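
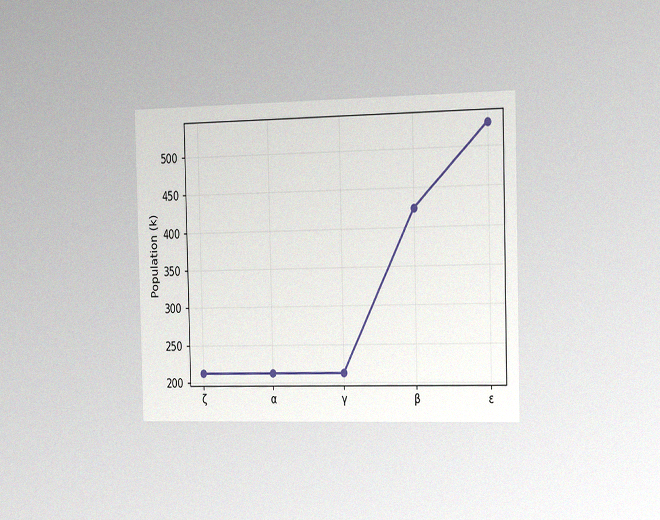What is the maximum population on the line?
530k

The chart is viewed slightly from the right, with some photo noise. The highest point is at ε, and reading across to the y-axis gives 530k.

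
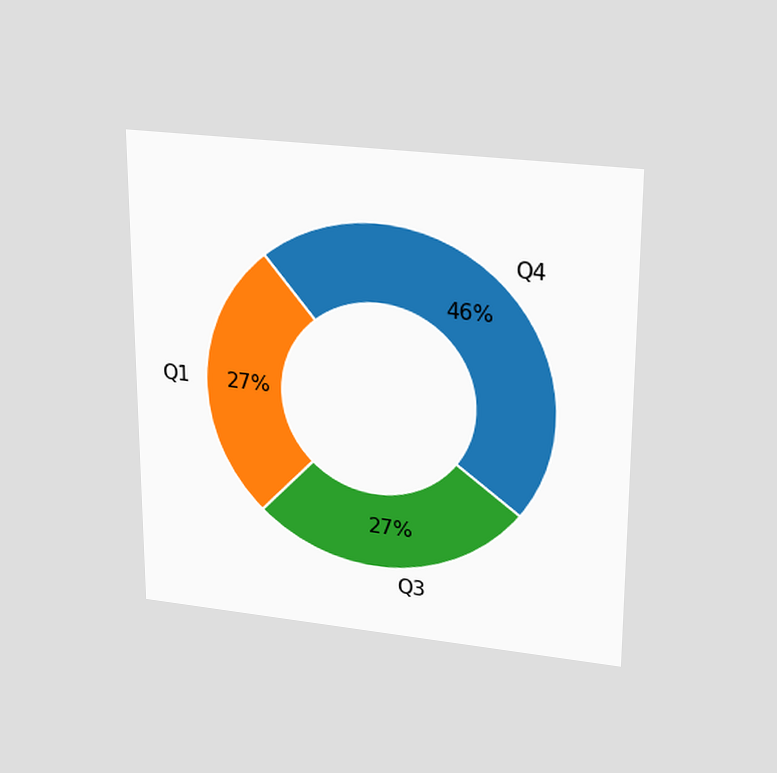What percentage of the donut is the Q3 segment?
The chart is viewed slightly from above. The Q3 segment takes up 27% of the ring.

27%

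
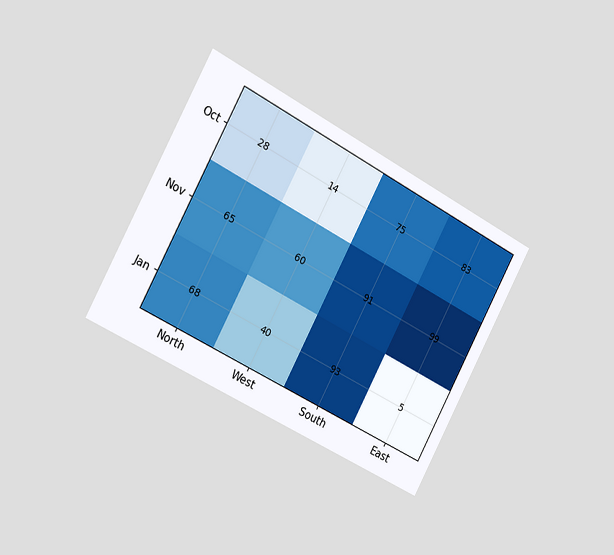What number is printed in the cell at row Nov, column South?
The chart is tilted about 28° clockwise and viewed slightly from the left. The (Nov, South) cell reads 91.

91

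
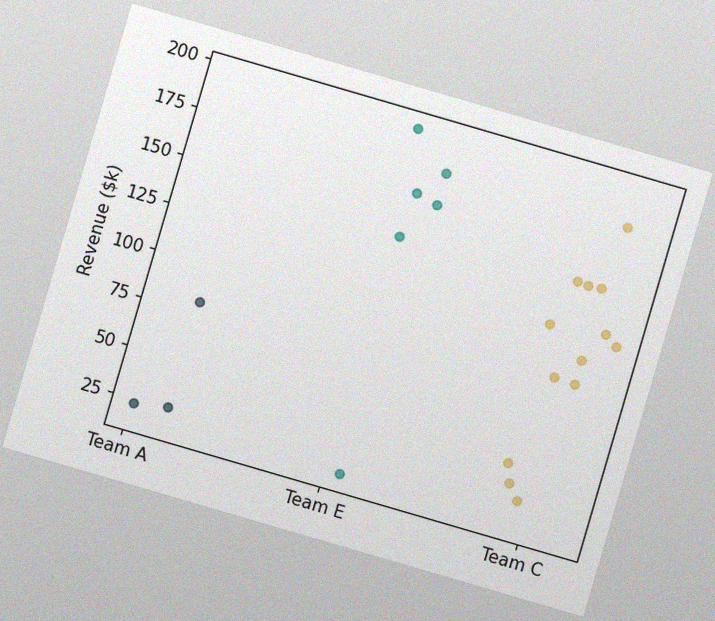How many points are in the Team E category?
6

The chart is tilted about 16° clockwise, with some photo noise. Counting the markers in the Team E column gives 6.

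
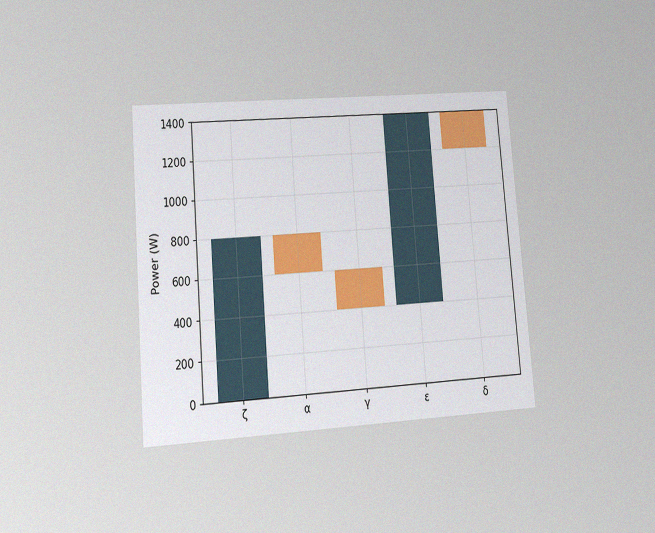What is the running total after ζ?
The chart is tilted about 5° counter-clockwise and viewed at a slight angle, with some photo noise. After ζ the running total reaches 800W.

800W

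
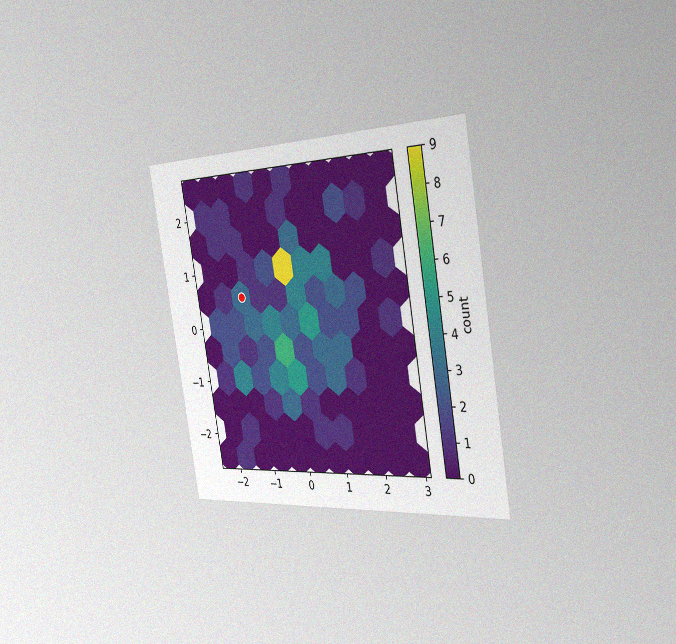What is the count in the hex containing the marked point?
3

The chart is tilted about 10° counter-clockwise and viewed slightly from the right, with some photo noise. The marked hex reads 3 on the colorbar.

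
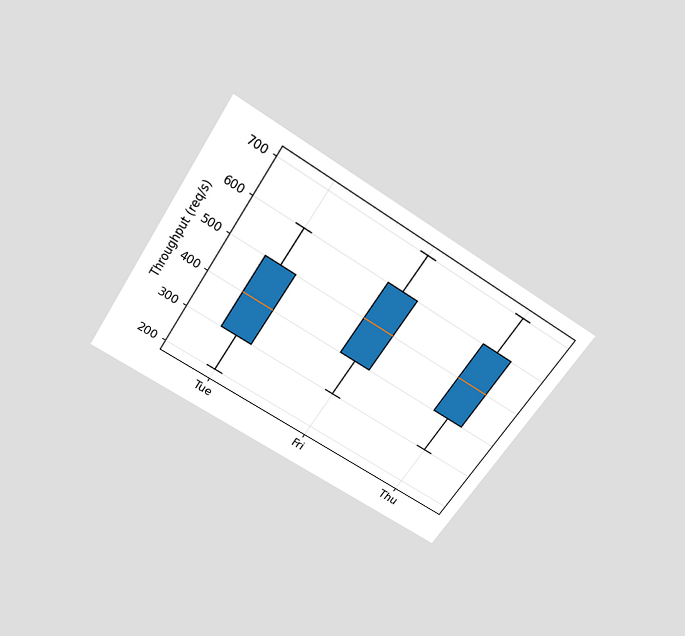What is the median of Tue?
400req/s

The chart is tilted about 33° clockwise and viewed slightly from above. The median line in the Tue box sits at 400req/s.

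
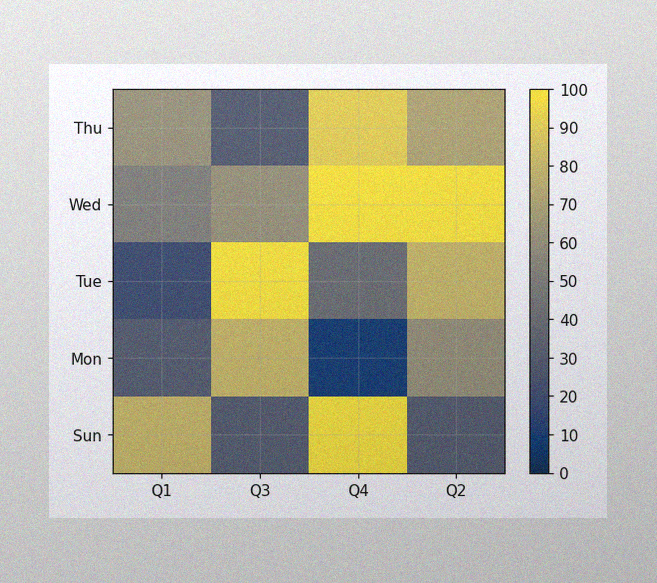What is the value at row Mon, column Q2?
60

The image has some photo noise and uneven lighting. Matching cell (Mon, Q2) against the colorbar gives 60.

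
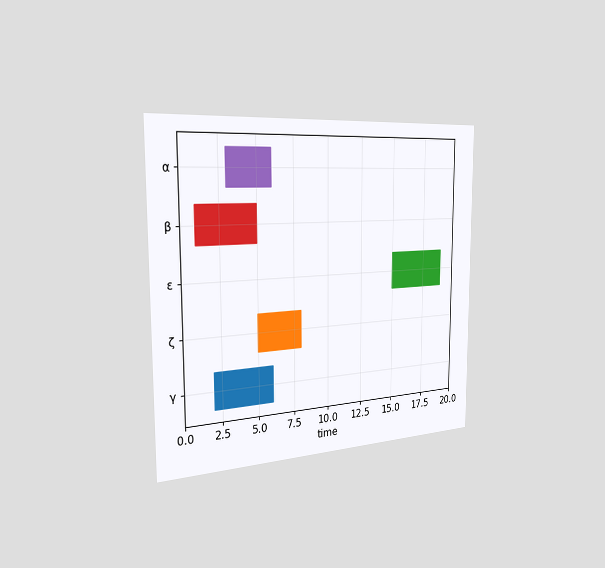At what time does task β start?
1

The chart is viewed slightly from the left. The β bar begins at t=1.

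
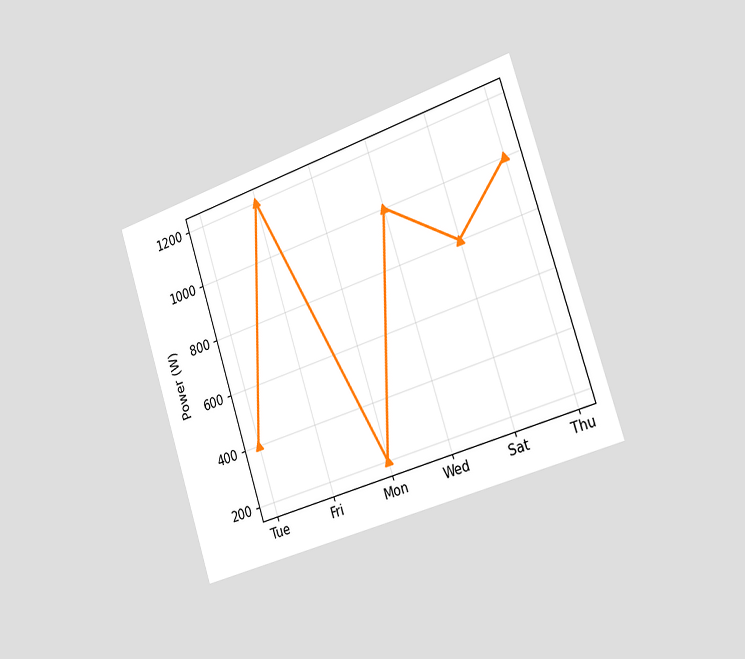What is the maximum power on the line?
1200W

The chart is tilted about 18° counter-clockwise and viewed slightly from the right. The highest point is at Fri, and reading across to the y-axis gives 1200W.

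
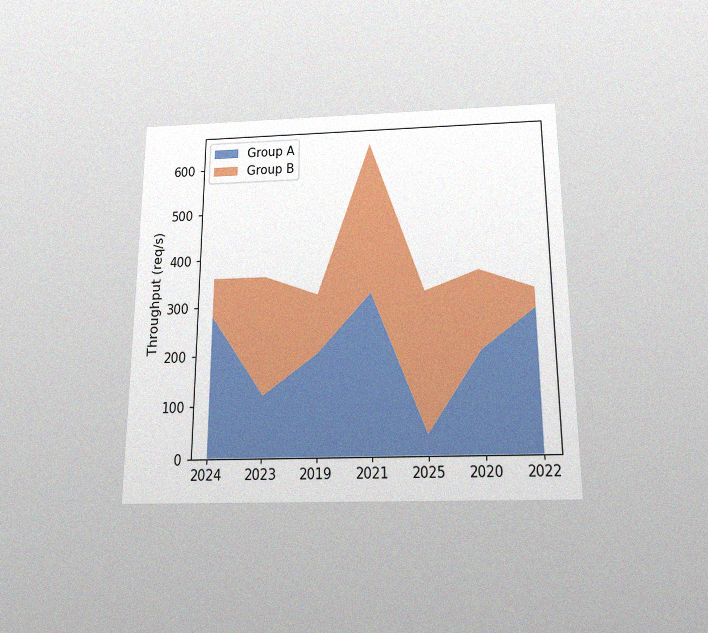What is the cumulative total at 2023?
360req/s

The chart is viewed slightly from below, with some photo noise. The stacked total at 2023 reaches 360req/s.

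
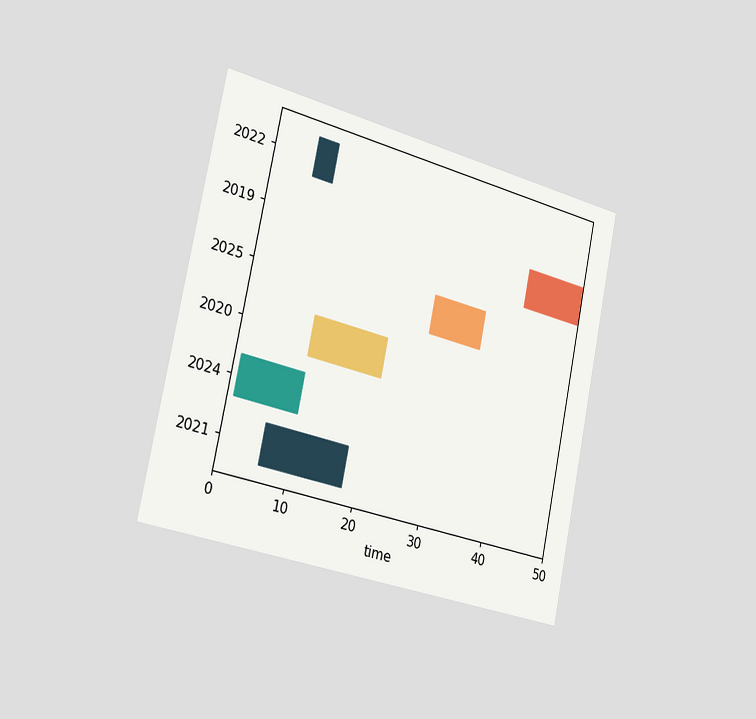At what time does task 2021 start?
The chart is tilted about 12° clockwise and viewed slightly from the left. The 2021 bar begins at t=6.

6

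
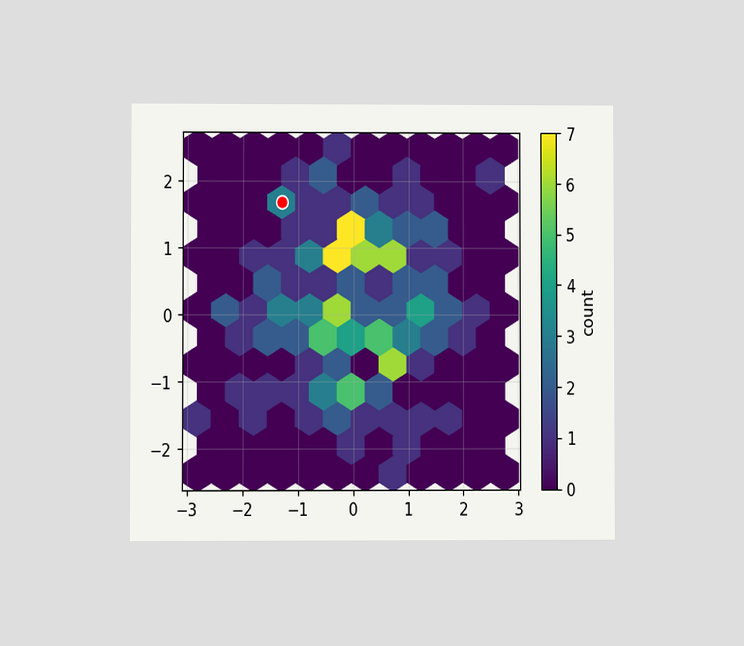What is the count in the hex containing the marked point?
The chart is viewed at a slight angle. The marked hex reads 3 on the colorbar.

3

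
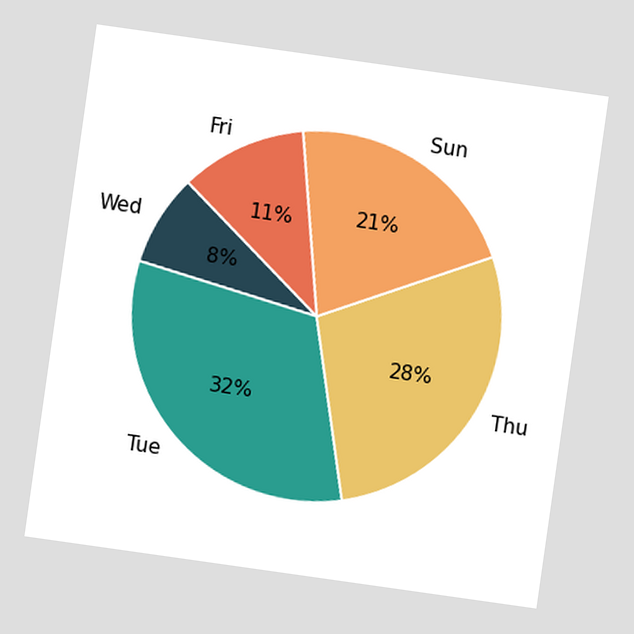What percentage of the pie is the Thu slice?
28%

The chart is tilted about 8° clockwise. The Thu slice takes up 28% of the pie.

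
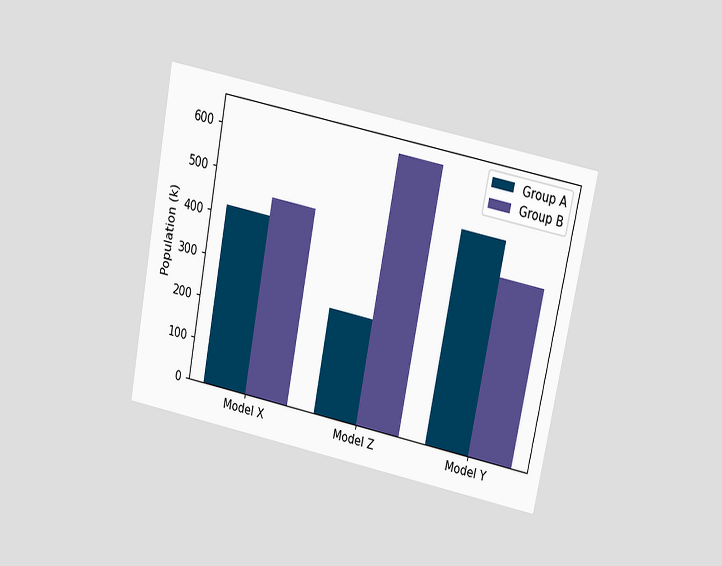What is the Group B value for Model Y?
420k

The chart is tilted about 11° clockwise and viewed slightly from above. The Group B bar at Model Y reaches 420k on the y-axis.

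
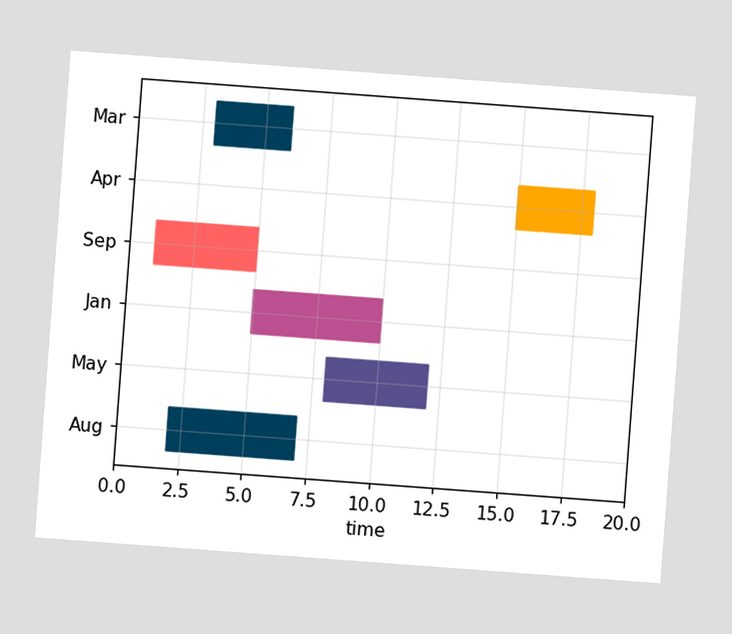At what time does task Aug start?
2

The chart is tilted about 4° clockwise. The Aug bar begins at t=2.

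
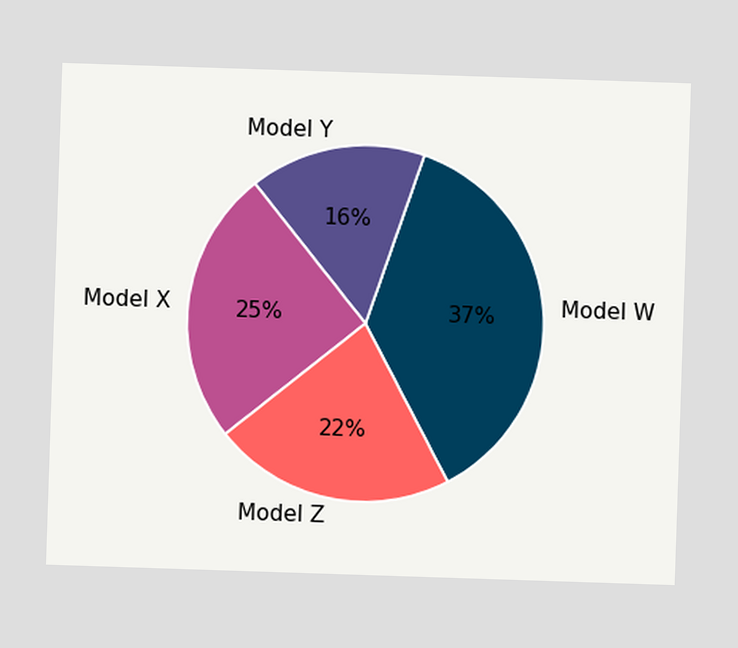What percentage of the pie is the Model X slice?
25%

The Model X slice takes up 25% of the pie.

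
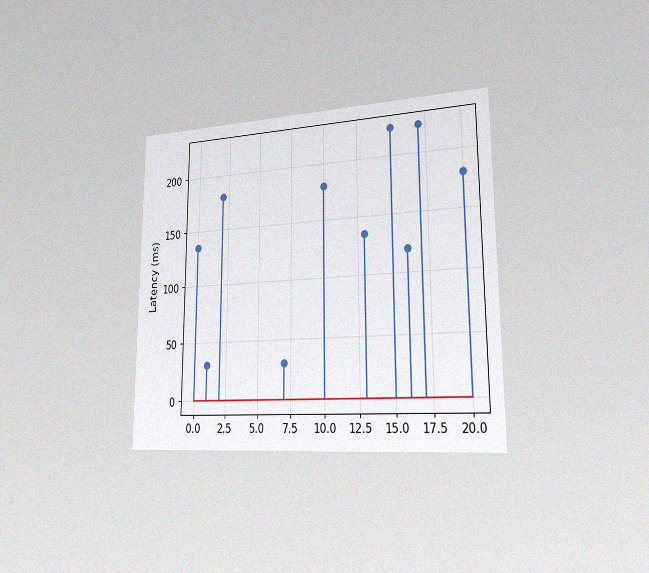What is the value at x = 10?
180ms

The chart is viewed slightly from the right, with some photo noise. The stem at x=10 reaches 180ms.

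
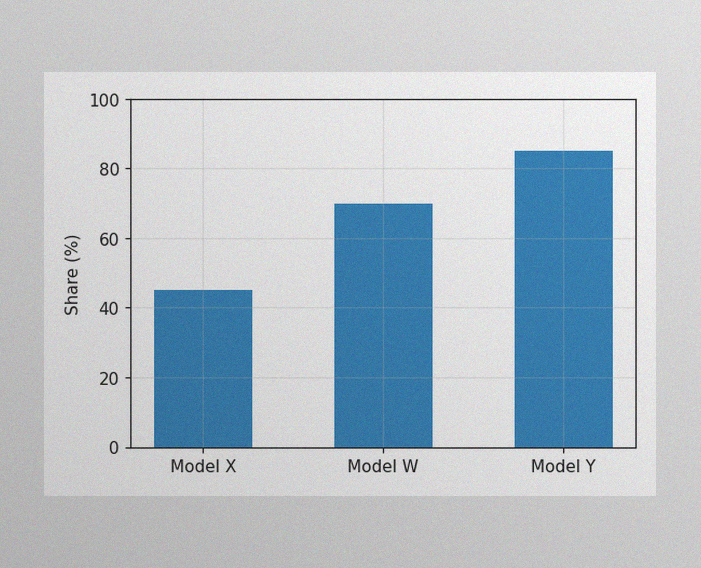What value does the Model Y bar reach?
85%

The image has some photo noise and uneven lighting. Reading along the chart's y-axis, the Model Y bar reaches 85%.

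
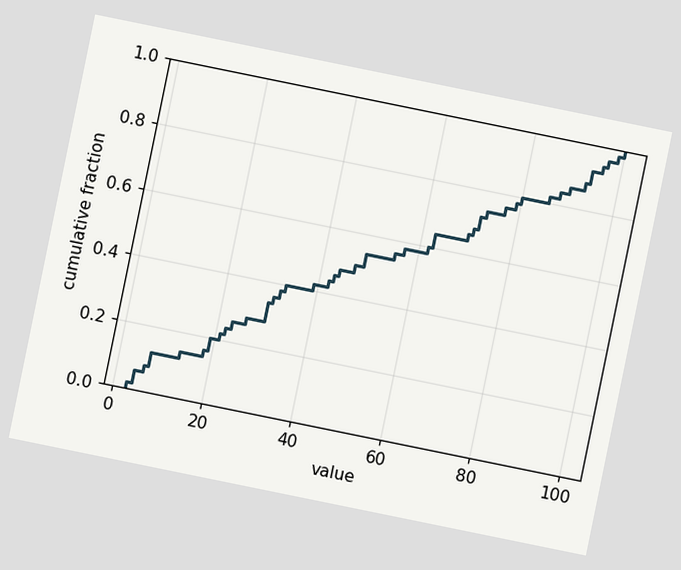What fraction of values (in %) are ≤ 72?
The chart is tilted about 12° clockwise. At x=72 the ECDF step is at 72%.

72%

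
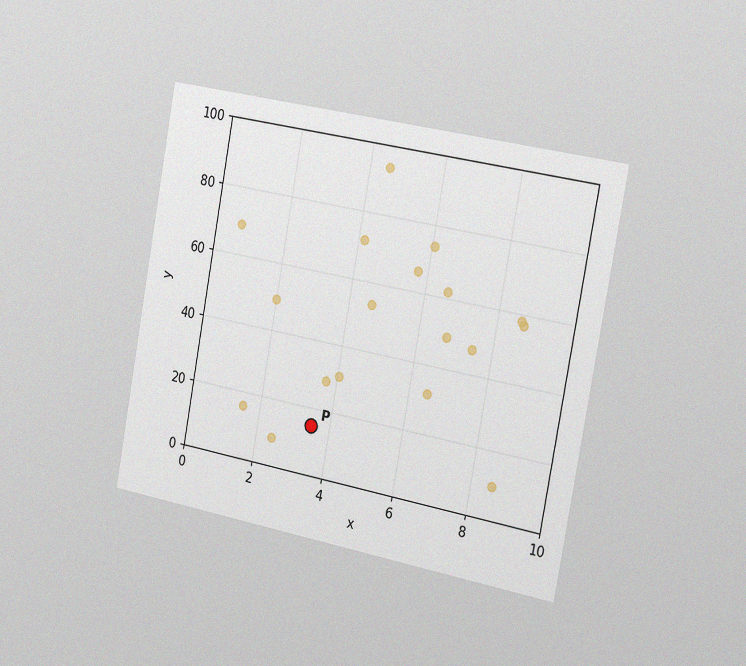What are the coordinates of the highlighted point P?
The chart is tilted about 10° clockwise and viewed slightly from the right, with some photo noise. Following the gridlines from P to each axis, P sits at (3.5, 15).

(3.5, 15)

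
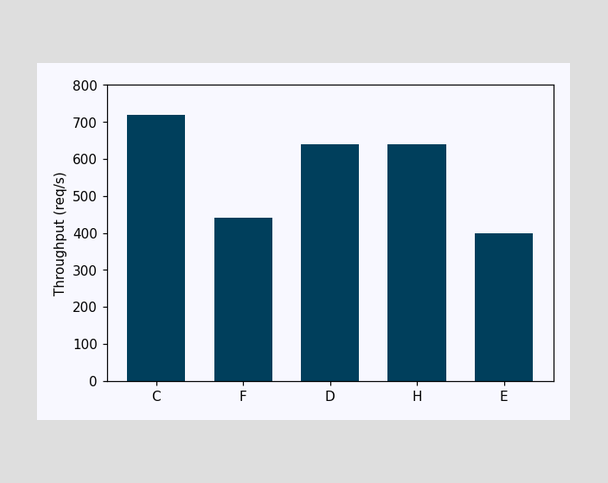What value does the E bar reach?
Reading along the chart's y-axis, the E bar reaches 400req/s.

400req/s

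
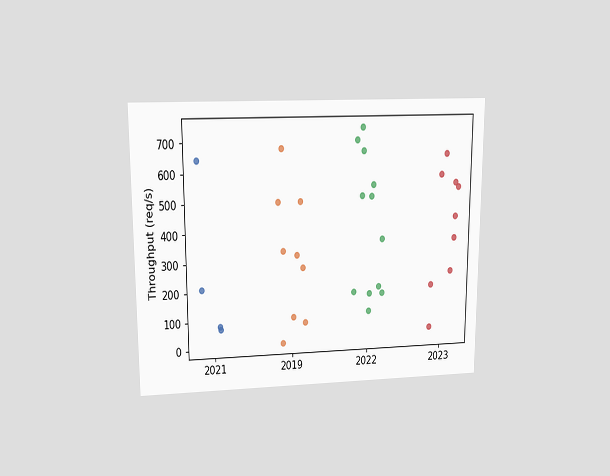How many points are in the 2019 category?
The chart is viewed at a slight angle. Counting the markers in the 2019 column gives 9.

9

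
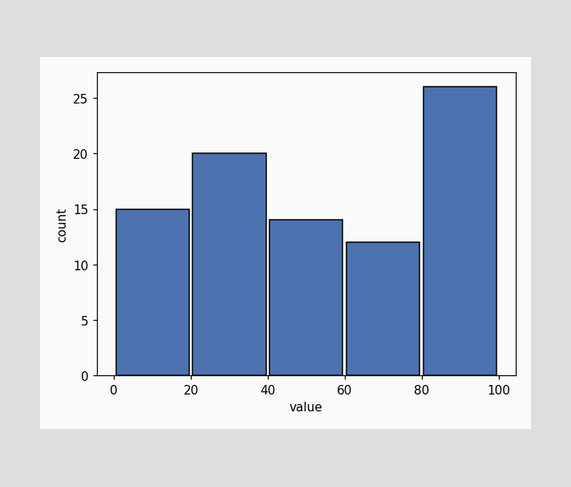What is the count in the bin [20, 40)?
The [20, 40) bin has height 20.

20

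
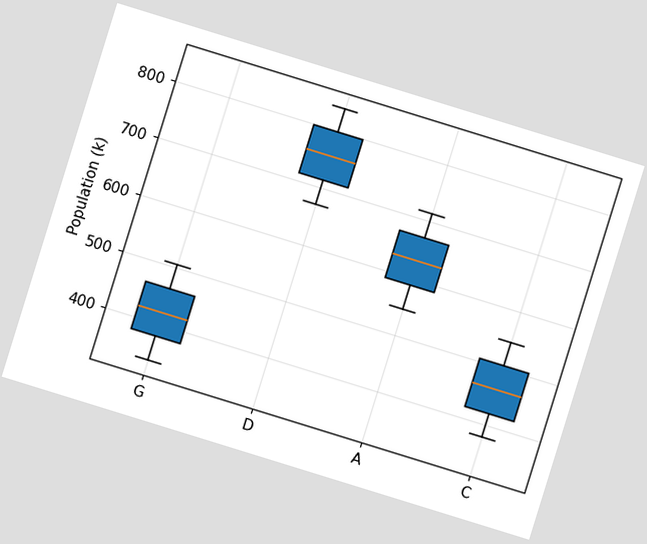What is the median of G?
The chart is tilted about 17° clockwise. The median line in the G box sits at 420k.

420k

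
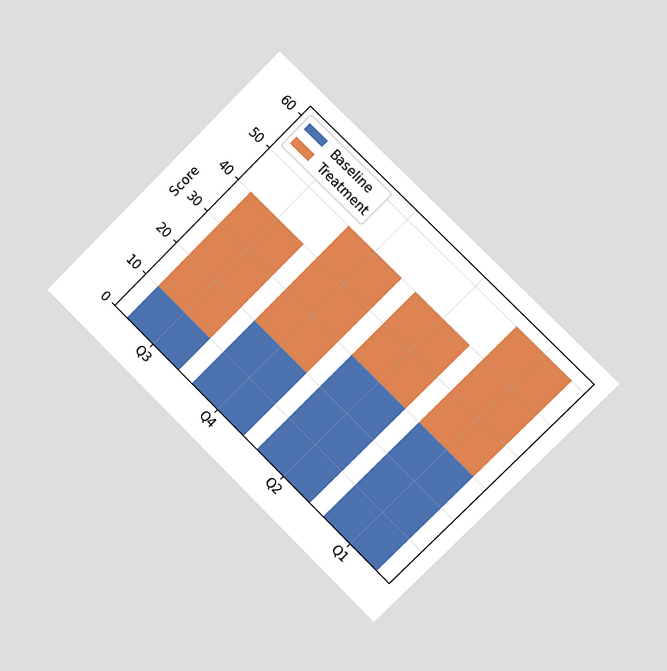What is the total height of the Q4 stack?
50

The chart is tilted about 45° clockwise and viewed slightly from the right. The Q4 stack's top reaches 50 on the y-axis.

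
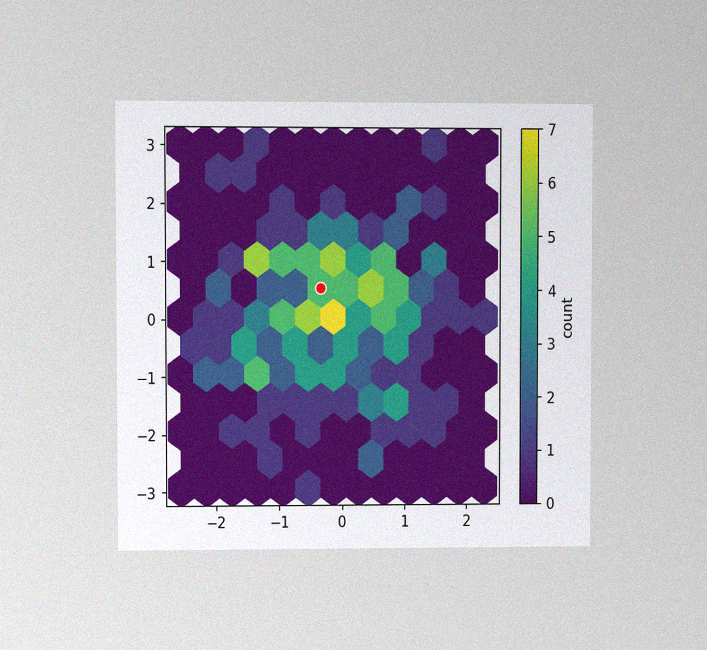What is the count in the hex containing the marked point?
5

The chart is viewed at a slight angle, with some photo noise. The marked hex reads 5 on the colorbar.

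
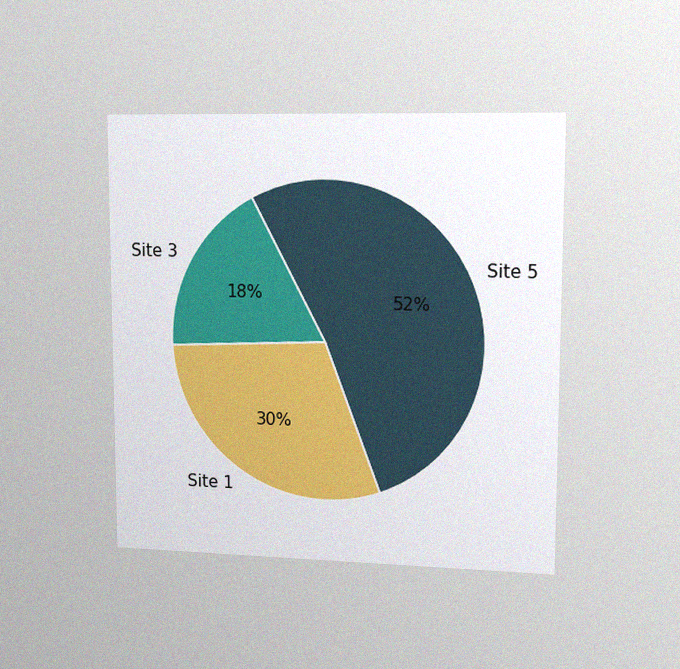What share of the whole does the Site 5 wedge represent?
52%

The chart is viewed slightly from the right, with some photo noise. The Site 5 slice takes up 52% of the pie.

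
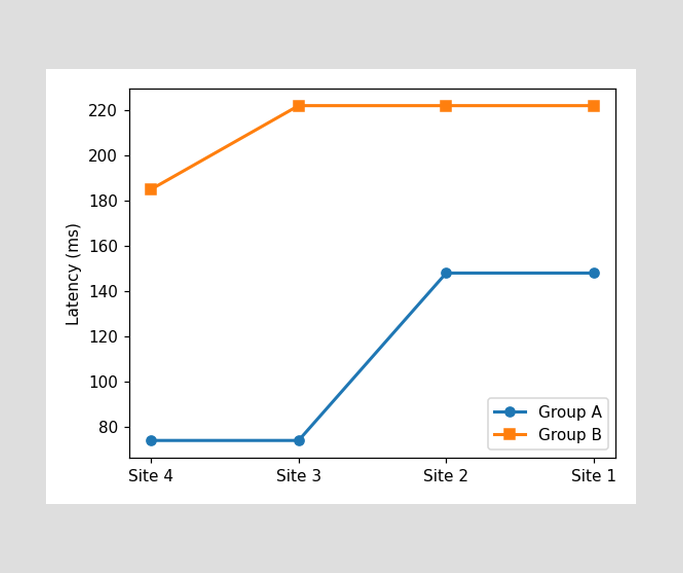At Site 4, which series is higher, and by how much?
At Site 4, Group B sits above the other line by 111ms.

Group B, by 111ms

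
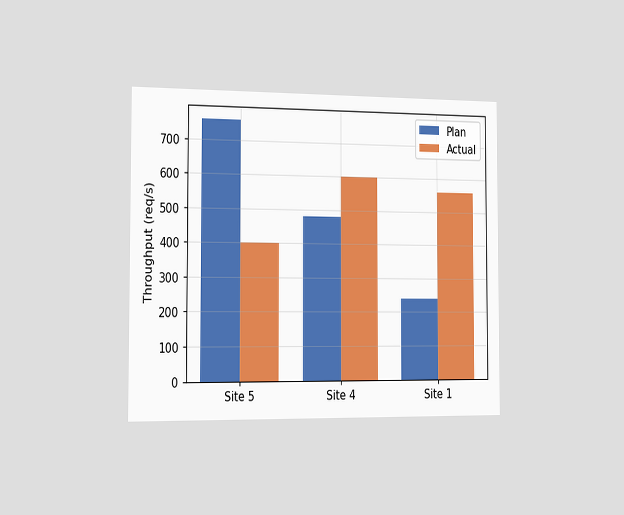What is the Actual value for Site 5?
The chart is viewed slightly from the left. The Actual bar at Site 5 reaches 400req/s on the y-axis.

400req/s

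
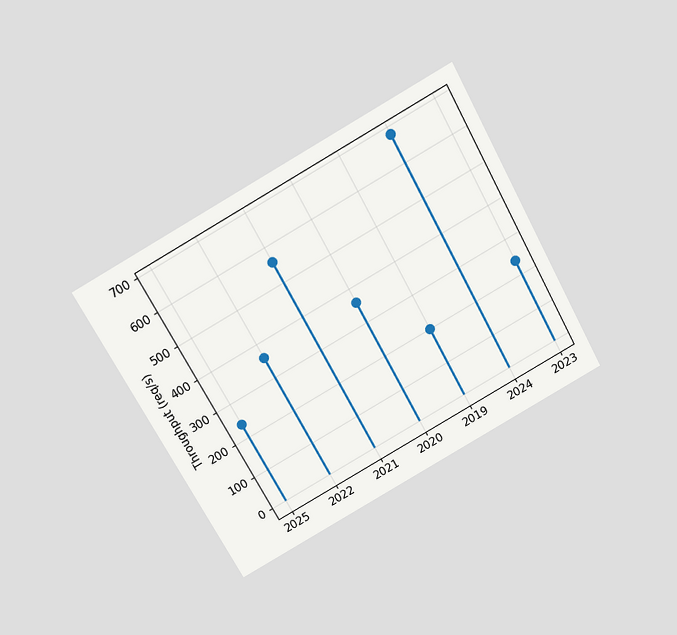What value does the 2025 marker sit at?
240req/s

The chart is tilted about 29° counter-clockwise and viewed slightly from above. The 2025 marker sits at 240req/s.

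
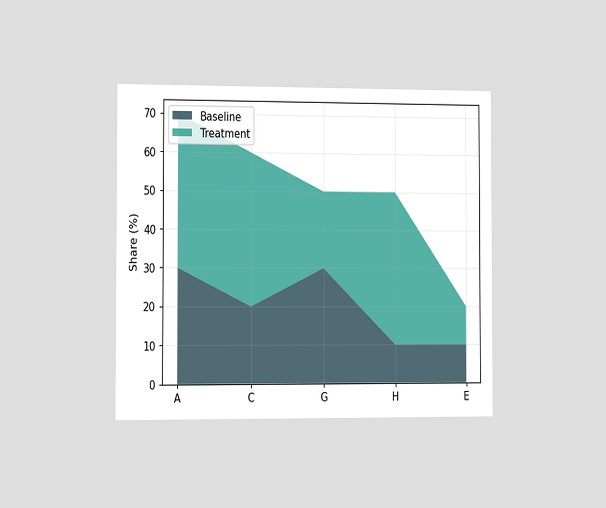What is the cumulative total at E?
The chart is viewed slightly from the left. The stacked total at E reaches 20%.

20%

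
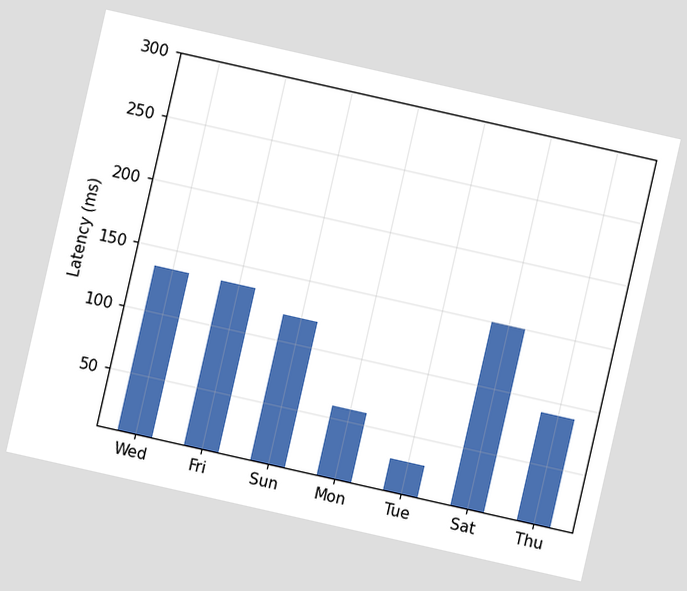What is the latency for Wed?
The chart is tilted about 13° clockwise. Reading along the chart's y-axis, the Wed bar reaches 135ms.

135ms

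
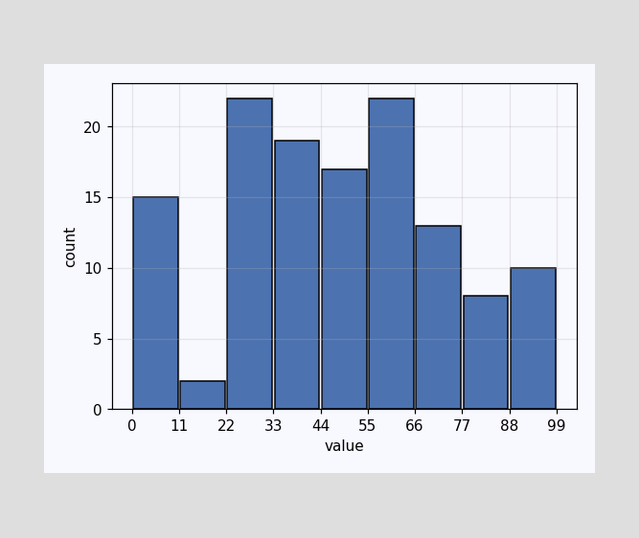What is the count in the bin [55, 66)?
22

The [55, 66) bin has height 22.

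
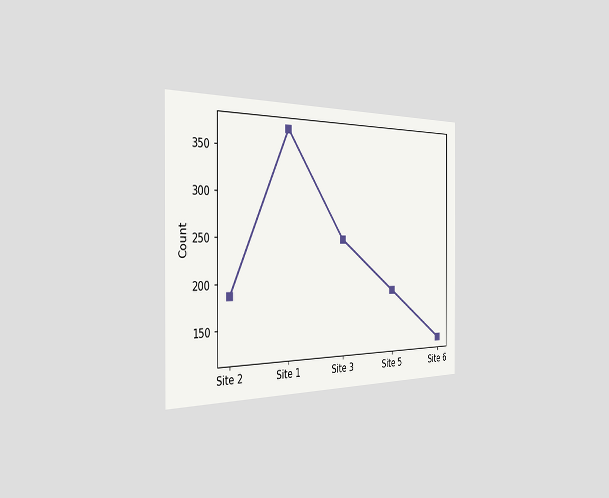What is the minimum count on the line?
The chart is viewed slightly from the left. The lowest point is at Site 6, and reading across to the y-axis gives 124.

124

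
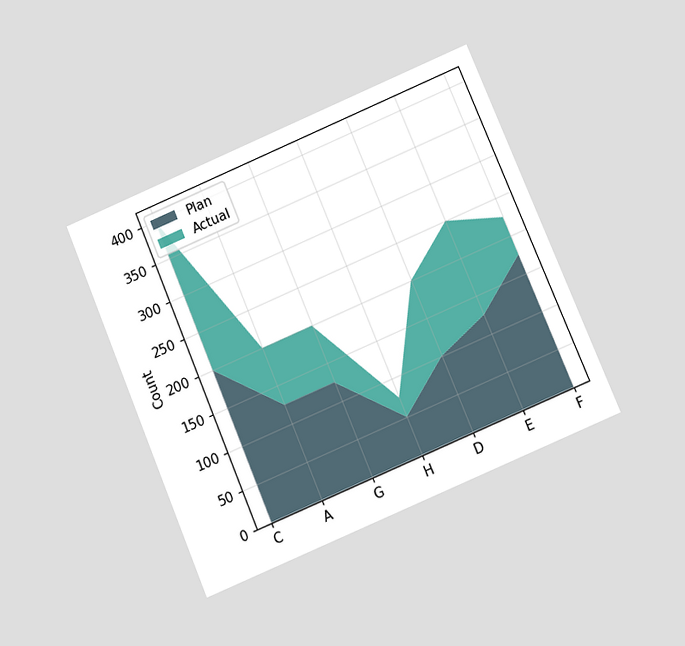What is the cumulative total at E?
The chart is tilted about 23° counter-clockwise and viewed at a slight angle. The stacked total at E reaches 250.

250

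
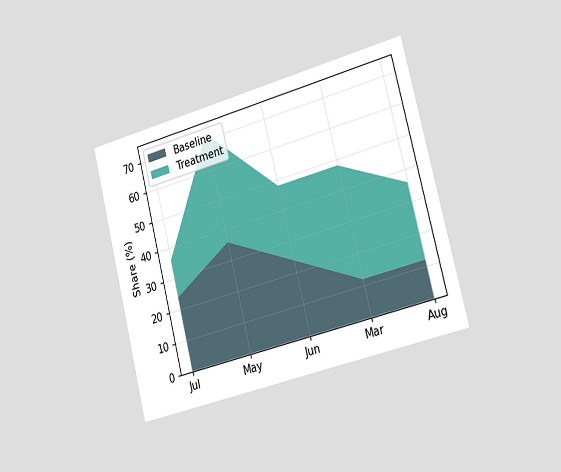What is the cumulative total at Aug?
36%

The chart is tilted about 14° counter-clockwise and viewed slightly from the right. The stacked total at Aug reaches 36%.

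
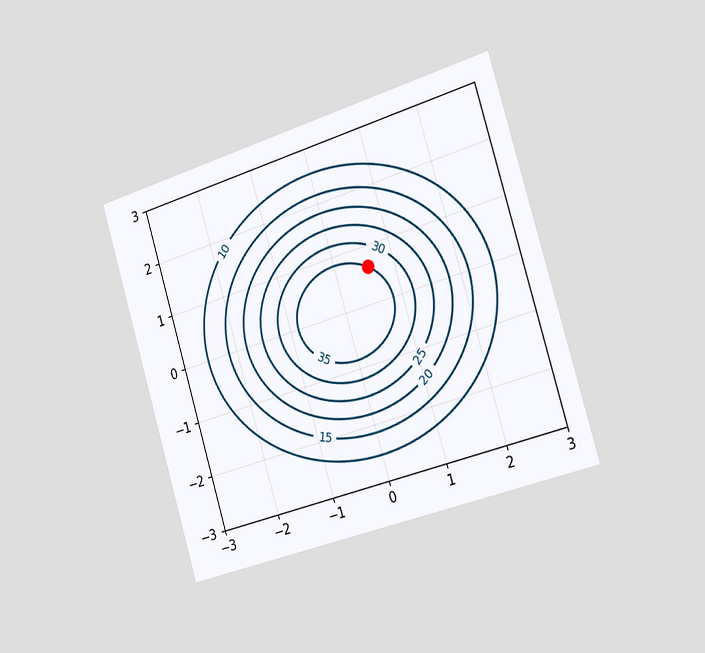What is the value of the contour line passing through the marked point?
35

The chart is tilted about 17° counter-clockwise and viewed slightly from the right. The marked point sits on the contour labelled 35.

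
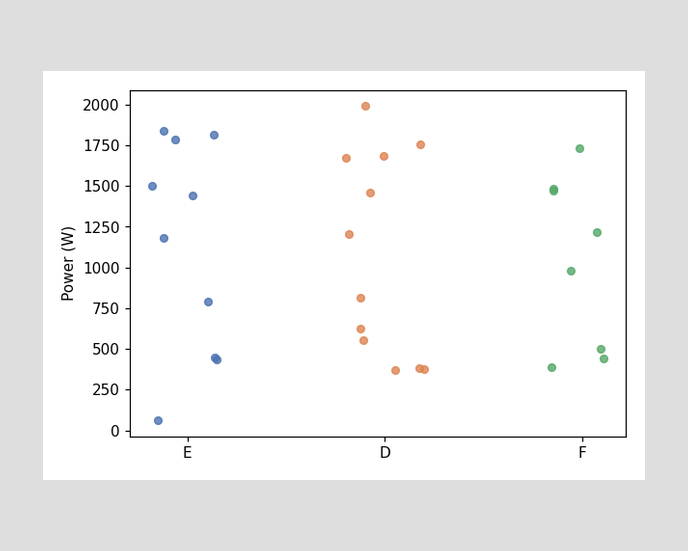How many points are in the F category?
Counting the markers in the F column gives 8.

8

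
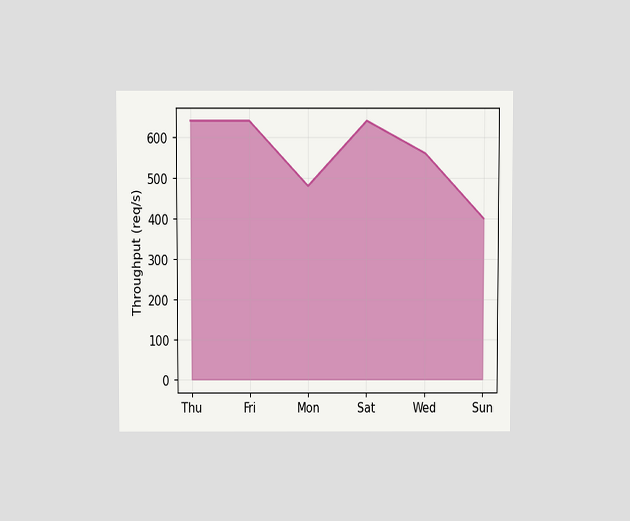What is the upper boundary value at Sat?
640req/s

The chart is viewed slightly from above. At Sat the upper boundary is at 640req/s.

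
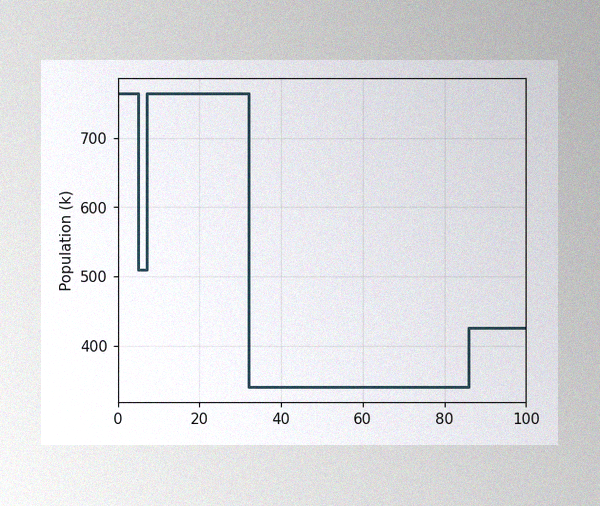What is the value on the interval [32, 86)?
340k

The image has some photo noise and uneven lighting. On [32, 86) the step sits at 340k.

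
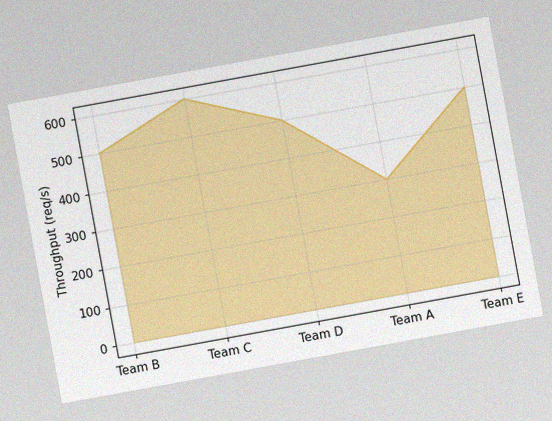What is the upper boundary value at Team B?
500req/s

The chart is tilted about 10° counter-clockwise, with some photo noise. At Team B the upper boundary is at 500req/s.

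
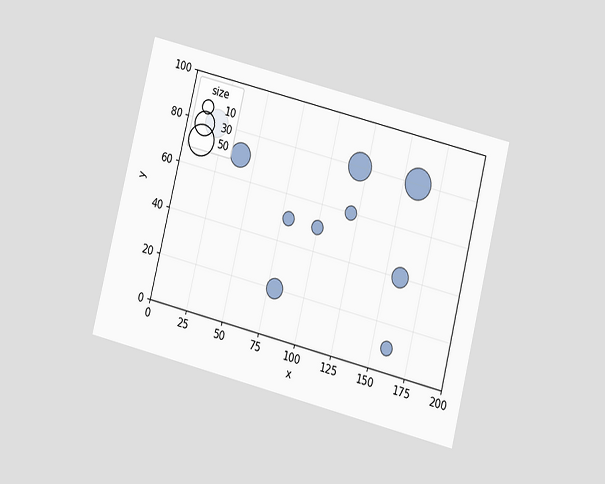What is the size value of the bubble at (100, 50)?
10

The chart is tilted about 14° clockwise and viewed at a slight angle. Matching the bubble at (100, 50) against the size legend gives 10.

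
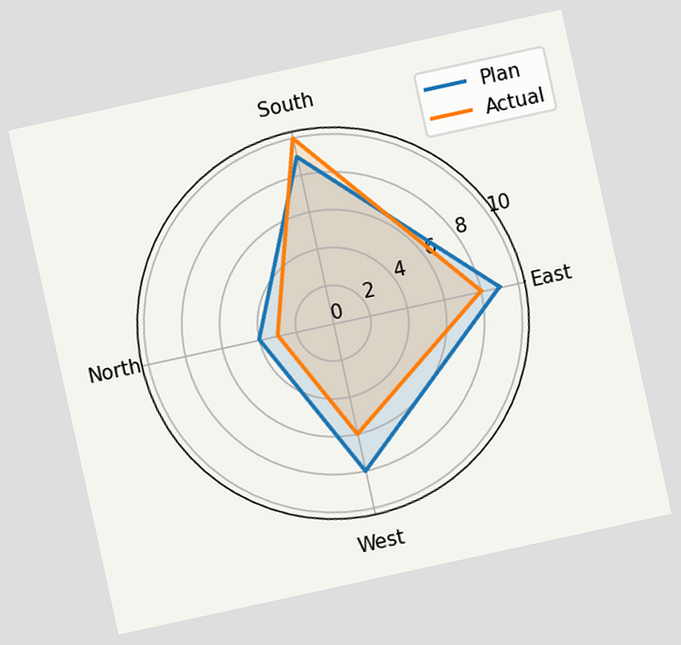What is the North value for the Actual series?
3

The chart is tilted about 12° counter-clockwise. On the North axis, Actual reaches 3.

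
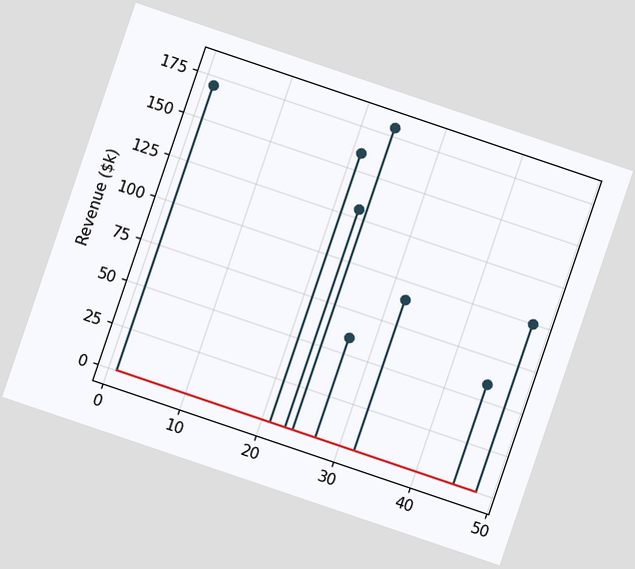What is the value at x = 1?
$170k

The chart is tilted about 19° clockwise. The stem at x=1 reaches $170k.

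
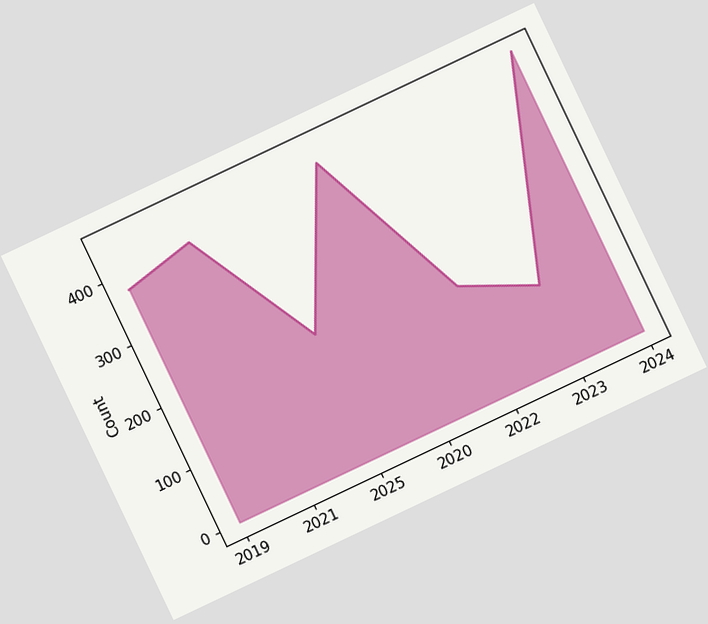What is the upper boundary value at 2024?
The chart is tilted about 25° counter-clockwise. At 2024 the upper boundary is at 450.

450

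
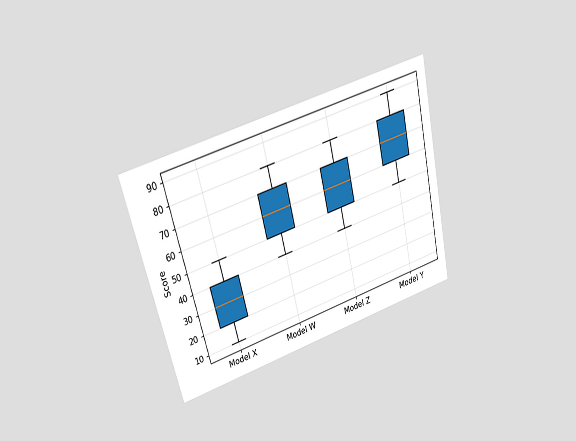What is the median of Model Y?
The chart is tilted about 14° counter-clockwise and viewed at a slight angle. The median line in the Model Y box sits at 70.

70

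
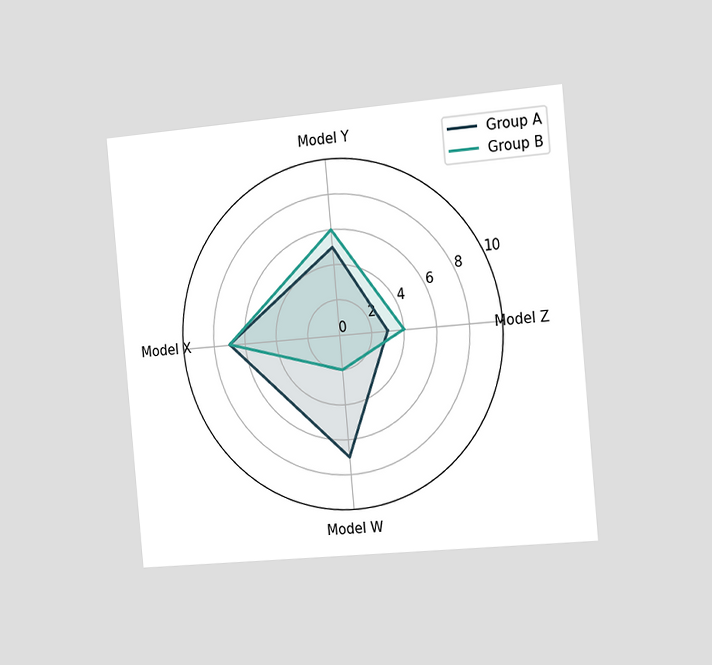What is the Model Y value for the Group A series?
5

The chart is tilted about 5° counter-clockwise and viewed slightly from the right. On the Model Y axis, Group A reaches 5.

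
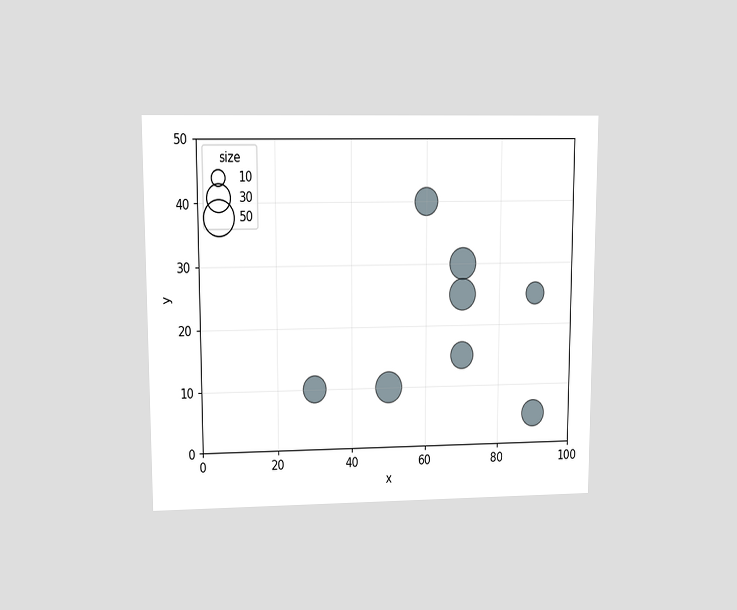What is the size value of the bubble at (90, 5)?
The chart is viewed at a slight angle. Matching the bubble at (90, 5) against the size legend gives 30.

30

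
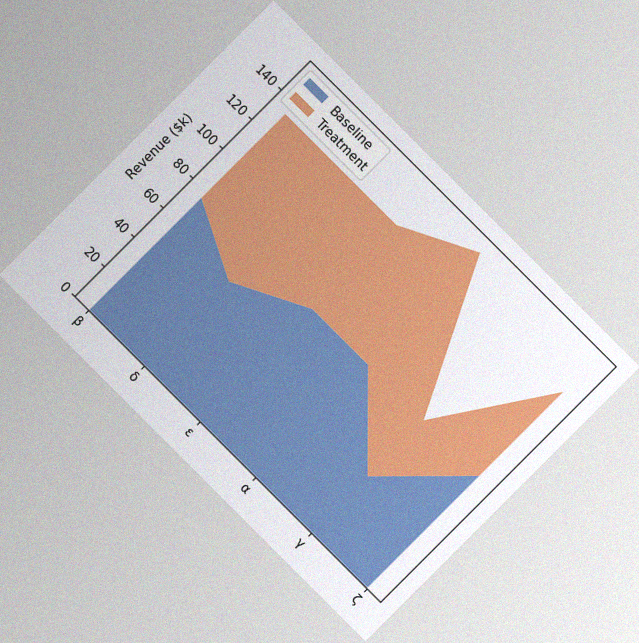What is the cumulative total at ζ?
The chart is tilted about 45° clockwise, with some photo noise. The stacked total at ζ reaches $133k.

$133k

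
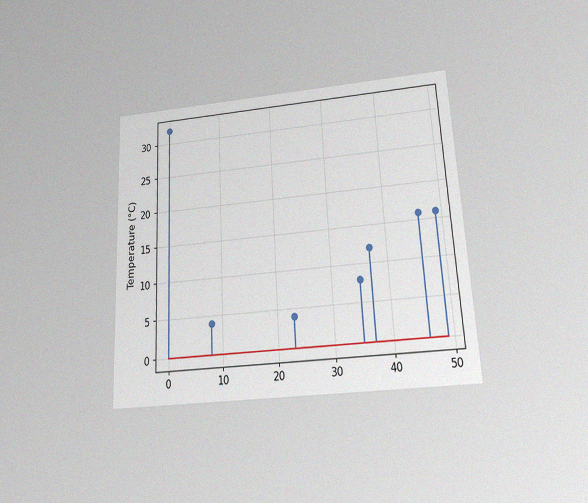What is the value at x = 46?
16°C

The chart is tilted about 3° counter-clockwise and viewed slightly from below, with some photo noise. The stem at x=46 reaches 16°C.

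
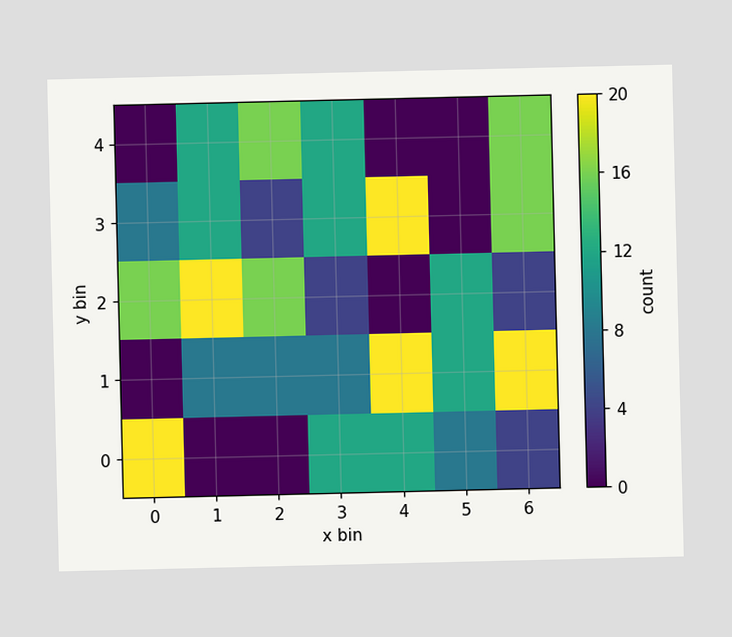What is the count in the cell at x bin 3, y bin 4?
12

Matching the cell (3, 4) against the colorbar gives 12.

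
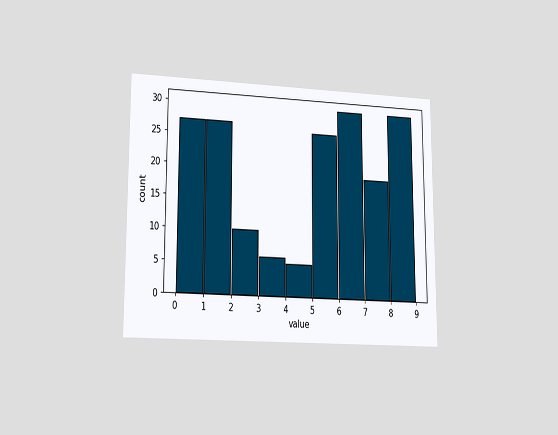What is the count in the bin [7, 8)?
The chart is viewed at a slight angle. The [7, 8) bin has height 19.

19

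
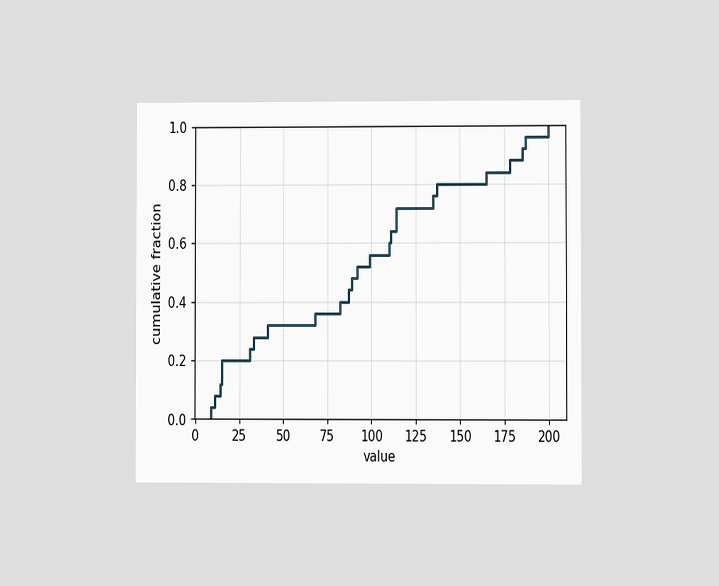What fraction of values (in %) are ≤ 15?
20%

The chart is viewed at a slight angle. At x=15 the ECDF step is at 20%.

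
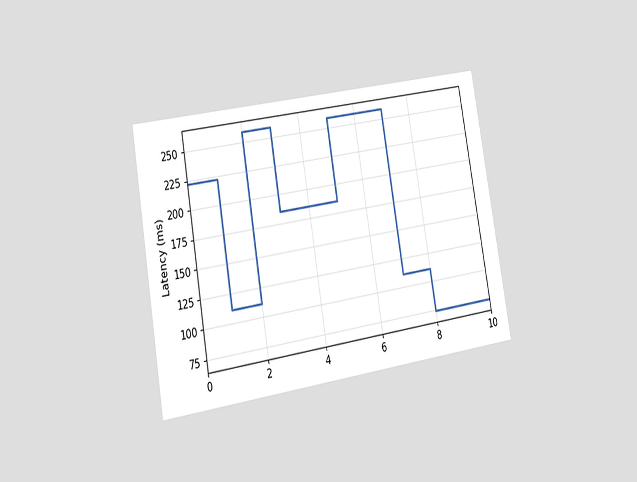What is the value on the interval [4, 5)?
185ms

The chart is tilted about 10° counter-clockwise and viewed slightly from the left. On [4, 5) the step sits at 185ms.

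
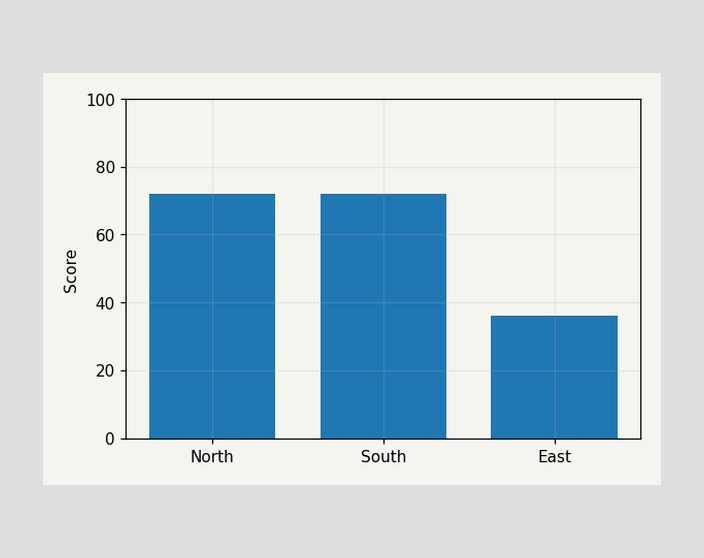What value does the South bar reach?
Reading along the chart's y-axis, the South bar reaches 72.

72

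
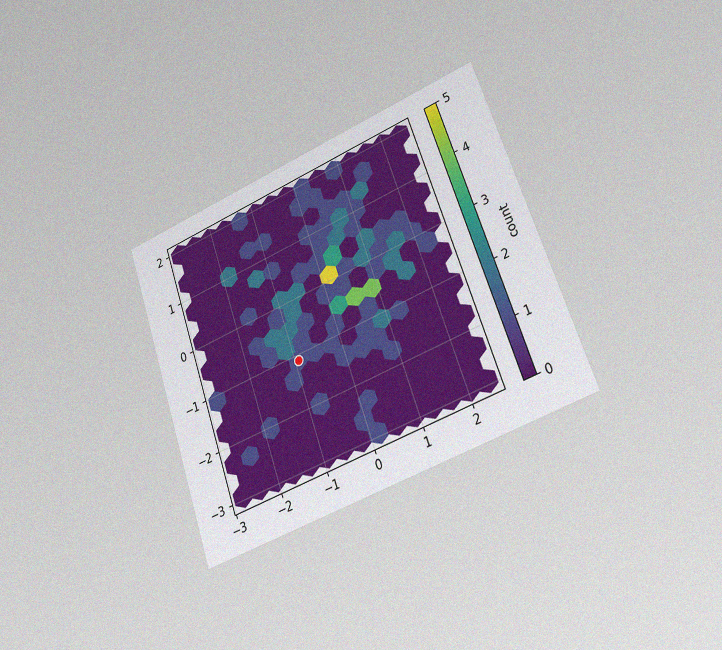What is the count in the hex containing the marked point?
1

The chart is tilted about 19° counter-clockwise and viewed slightly from the right, with some photo noise. The marked hex reads 1 on the colorbar.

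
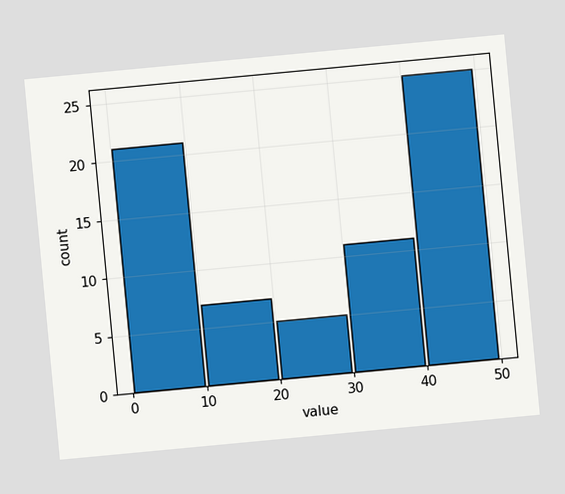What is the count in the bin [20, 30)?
5

The chart is tilted about 5° counter-clockwise. The [20, 30) bin has height 5.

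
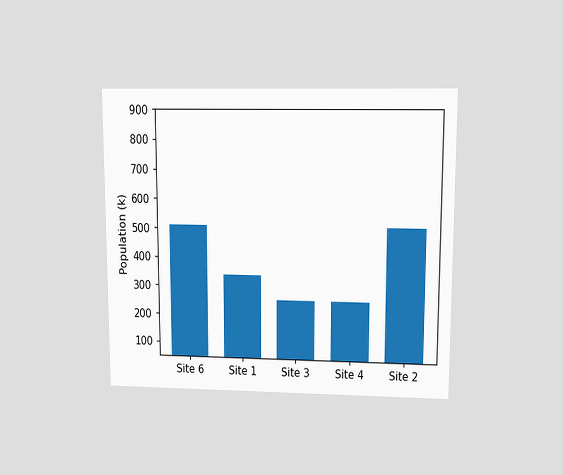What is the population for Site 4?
255k

The chart is viewed at a slight angle. Reading along the chart's y-axis, the Site 4 bar reaches 255k.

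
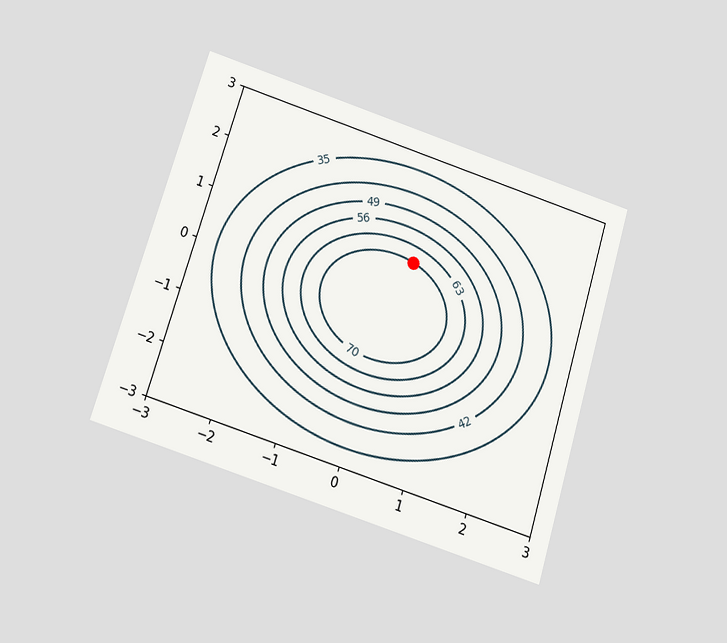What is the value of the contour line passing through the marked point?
The chart is tilted about 17° clockwise and viewed slightly from below. The marked point sits on the contour labelled 70.

70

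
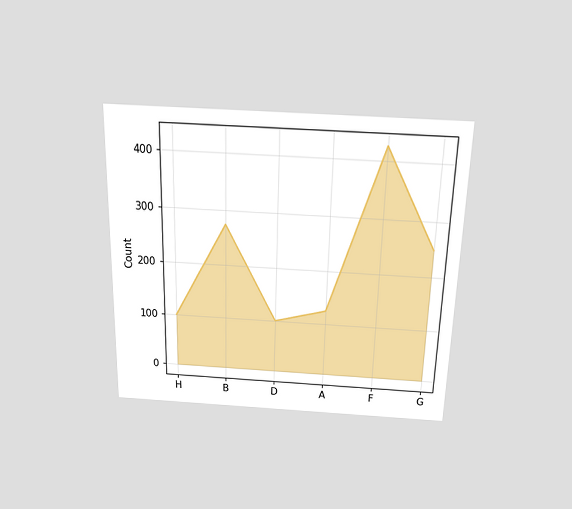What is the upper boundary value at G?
The chart is viewed slightly from above. At G the upper boundary is at 250.

250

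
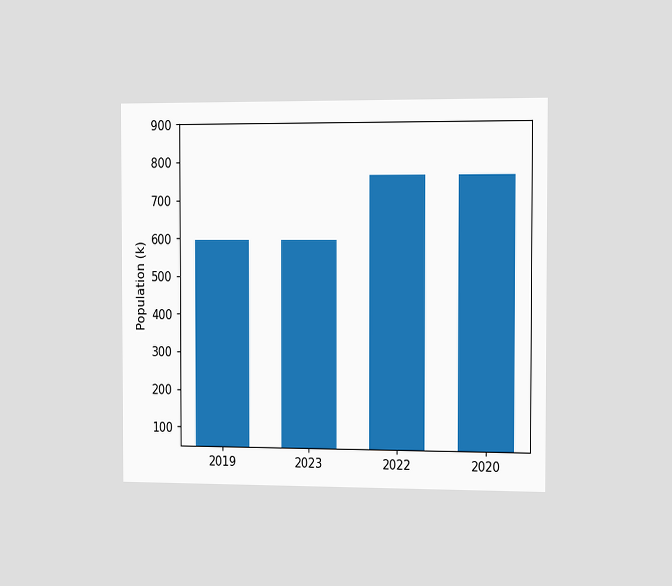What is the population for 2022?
765k

The chart is viewed slightly from the right. Reading along the chart's y-axis, the 2022 bar reaches 765k.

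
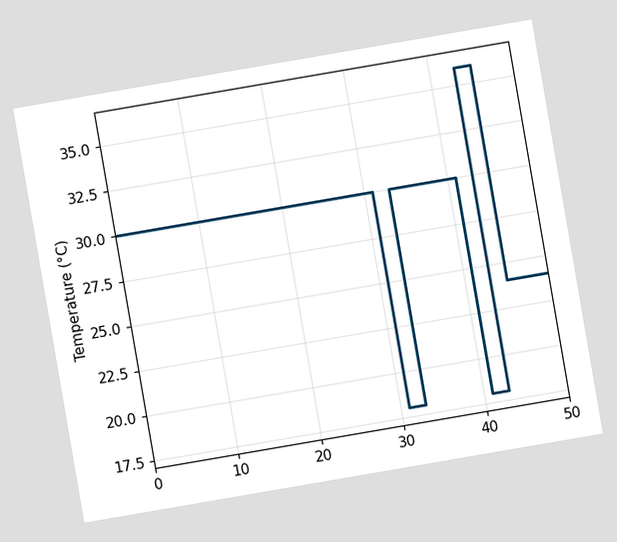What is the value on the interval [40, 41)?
30°C

The chart is tilted about 10° counter-clockwise. On [40, 41) the step sits at 30°C.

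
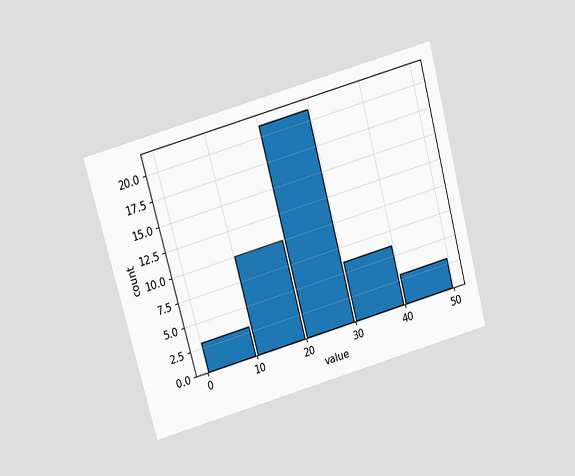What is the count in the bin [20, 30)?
21

The chart is tilted about 15° counter-clockwise and viewed slightly from above. The [20, 30) bin has height 21.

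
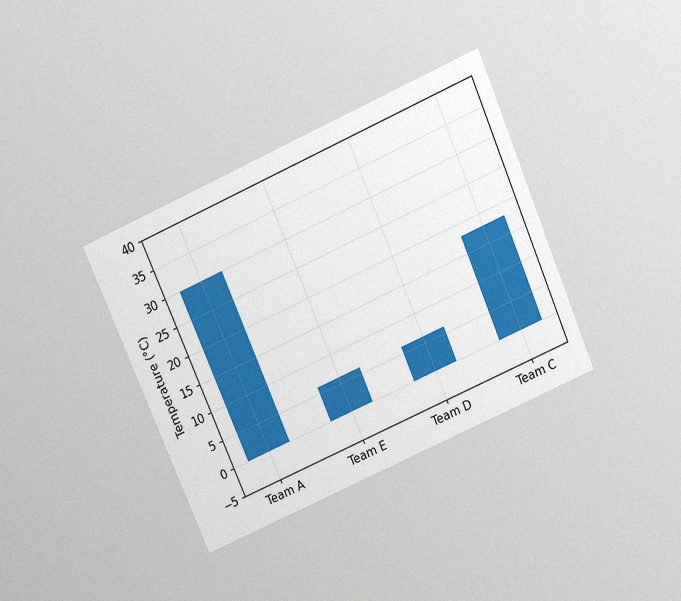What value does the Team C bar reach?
18°C

The chart is tilted about 24° counter-clockwise and viewed slightly from above, with some photo noise. Reading along the chart's y-axis, the Team C bar reaches 18°C.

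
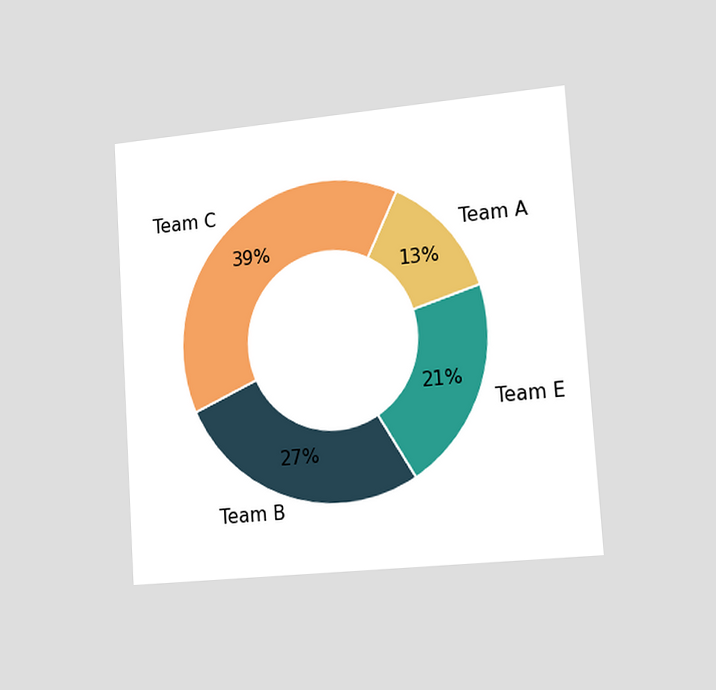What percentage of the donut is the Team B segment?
27%

The chart is tilted about 4° counter-clockwise and viewed slightly from the right. The Team B segment takes up 27% of the ring.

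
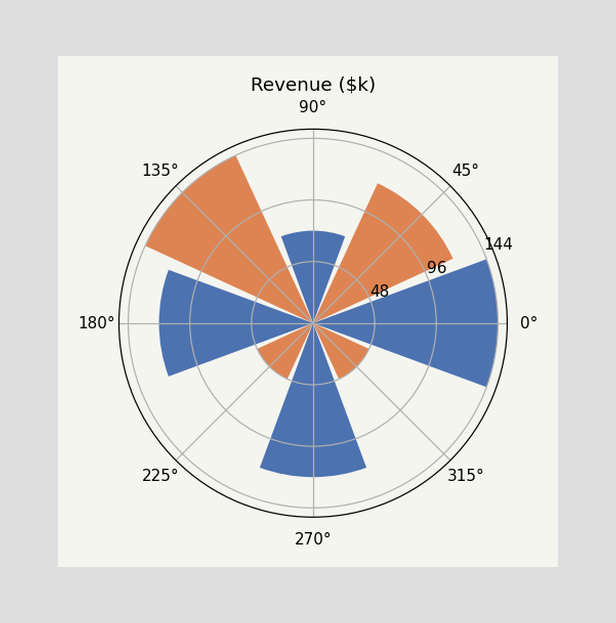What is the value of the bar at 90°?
The bar at 90° reaches $72k on the radial axis.

$72k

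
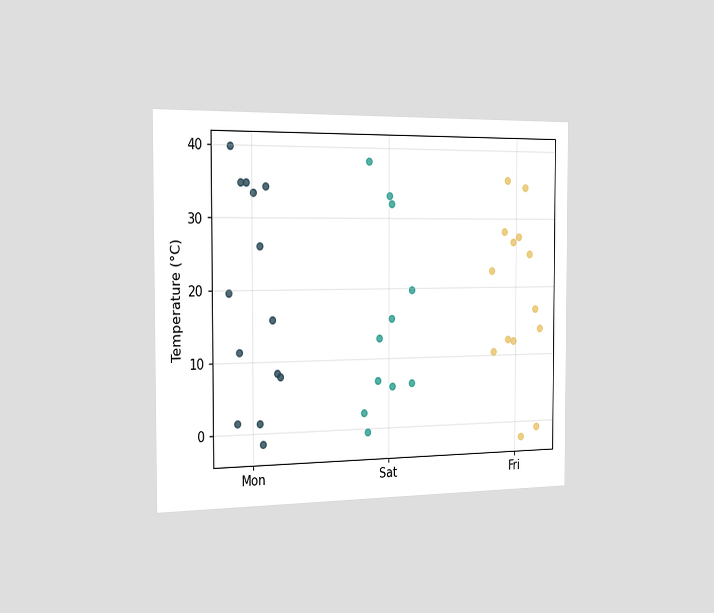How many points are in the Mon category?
14

The chart is viewed slightly from the left. Counting the markers in the Mon column gives 14.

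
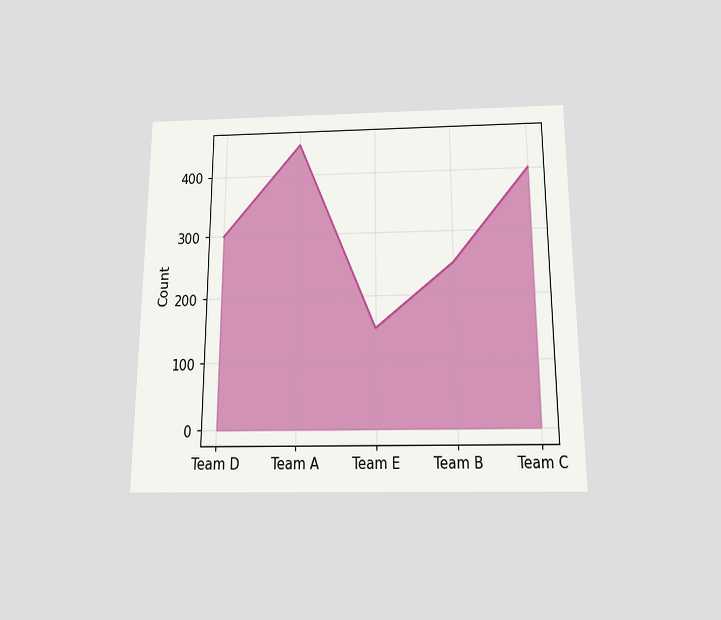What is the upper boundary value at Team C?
The chart is viewed slightly from below. At Team C the upper boundary is at 400.

400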